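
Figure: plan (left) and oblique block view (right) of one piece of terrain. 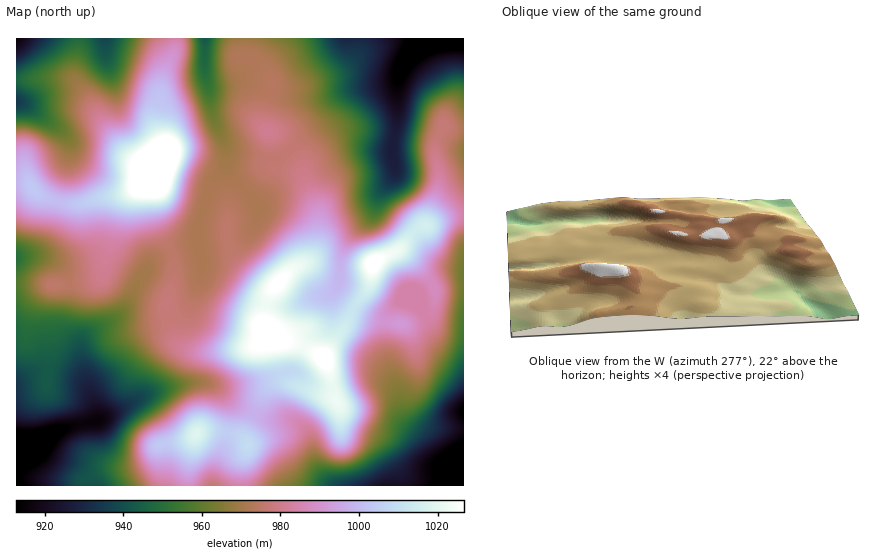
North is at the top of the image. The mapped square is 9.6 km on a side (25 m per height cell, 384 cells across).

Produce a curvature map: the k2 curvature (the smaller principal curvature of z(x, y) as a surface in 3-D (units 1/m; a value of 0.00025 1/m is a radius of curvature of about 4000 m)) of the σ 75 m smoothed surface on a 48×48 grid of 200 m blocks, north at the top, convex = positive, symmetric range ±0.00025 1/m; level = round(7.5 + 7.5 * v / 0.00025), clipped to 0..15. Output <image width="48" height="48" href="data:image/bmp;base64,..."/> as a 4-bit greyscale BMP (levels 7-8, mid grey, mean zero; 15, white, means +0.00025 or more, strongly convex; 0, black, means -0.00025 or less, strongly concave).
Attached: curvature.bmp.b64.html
<image width="48" height="48" href="data:image/bmp;base64,Qk32BAAAAAAAAHYAAAAoAAAAMAAAADAAAAABAAQAAAAAAIAEAAATCwAAEwsAABAAAAAAAAAAAAAAABEREQAiIiIAMzMzAERERABVVVUAZmZmAHd3dwCIiIgAmZmZAKqqqgC7u7sAzMzMAN3d3QDu7u4A////AHd3eZhld3d3Z3Y0VUVVeHdTEjVmeIdniXd3eIdmd2d3Z3Y0eIdlZ3YyI0VVVndmiXdmZmd2ZUd3V3dTeal1Z3QTZlVURVVVVjRWeJh1Q1m4V4hjWJqGZ3MVqnVnZmVURAADaJl0NHzYVpp0R5qGeHIXu3Roh3d3ZlMQAkZTNXq4VquFV4l3d2IXmGNYh3eIdplzAAASNFeGV6uWV4ZWZjEmh3Q1ZmVnd5iIdURCEBNWaKqWVVRVUxJXmqZEVnUzRIiJmHZVUgAkaIh1NFZ2Q0Z4m6ZDV4hkMoiZmHVGh0ERI0VDNXh2RneIiIQ0V4iGZXiIh2VWiHUyEAESNWd3eHZmZkI1ZniGZGZ4dmVWd3ZmUyESMzNWZlNFZjJWZniHc3ZndmVWZ3ZniHZVVVQyIiR4diNmZoiHc4dnd1Rnd3d4iHdmeamHVEarhCRmV4h3c4h3d1R5h3eIh3ZmeamIhlWJYzRWZnd3g4h3d1V4h3eIh2ZmeIiIiGVWVVRVZnd4g3d3dlVXd3iHd2VVZmeHiHdlaIVFeId4c3ZmVVVEVniHd2ZVZ5qod3l1aIZFioZ4cnZlVndkNGeId3ZVaIh2VVdlV2UzV1V3YnZndoiIZFeIh2ZVV4ZUMiRVV2ZBJWZ4cneJhniZhVaIh2ZVRoh3dkRVRWeEBXZ5gmeahniJhlV3iHZlRHiZmGVVREZ2ETR5cniZdmeIh1VneHZmU0eZh2dlIkeGMzRWU2ZmVnd3d2Vnd3ZnZDR4iImWEWy2RlVEVERFVmd3d3Zmd3d3dTNGeJmXEFy2aYZURERFVmZnd2ZmZ3d3dlM1Z3d4QBeFenRmMlVVZmZmZmZVVnd4d2Q0ZmZ4cQBEZ1WYQYh2Z3ZmVWZlRFZ4h3ZEVmZnhiADVmjKUpmHd3dmZmZVQ0Z4iHdlVmZ3d2IBaZvJVImHeIh2d2VVUiVniHd2ZneId2QAWaqHVpmHZ3d2Z3Z4cxNnd3d2ZneIdlQQJnZVZ5mGZWd2VoirlAJnd3d3Zmd3d2UgAjNWd5l1VFZlRpq7hQFXd2d3d3Znd4dSEBJXd4h1RFVDVnmYdgBGd3iHd4d3eJhkICRnh4d1RVVGiHiImDA1Z3iHd4h3eIhjEDZ3d5mFVURYmHeKulIkZ3dmZniIdmVTEFmHZruFVEVXh2aKunQzVmZ3dneIdlVTEGqGZrpjM0ZWdkVXh2UiVniZh3d3d3iEAFl3eXUQJHdmZDVVVWURV4iIiId3iJmFEEiImjEDZ3d2UldlRoUCeIiIiIh3iJh2IDiZmBFHiIiHQWdlZ4QDiId3d3dmeIdmIDiqmCNWd3eHMmd3d3MEd3d2ZmZURVVmMUaZiHdmd2d2ImiJhmIEZ3d3iIiHVVVmMlVXiZh3iYdkFHiIdlEFd3eIh4mYd3dmMmZVeHh3ipdiJXd3ZUAGh3d4h3eId3d2MVh2Zmd3iHZSNWd3d2AHiHd4h3d3ZmeHUSeIh1Znd3dSRneIiZAHmYiIiId2VniIdBJoiGZmZ3hjRniIirAHmYiIiJh2VoiIh0ESNQ=="/>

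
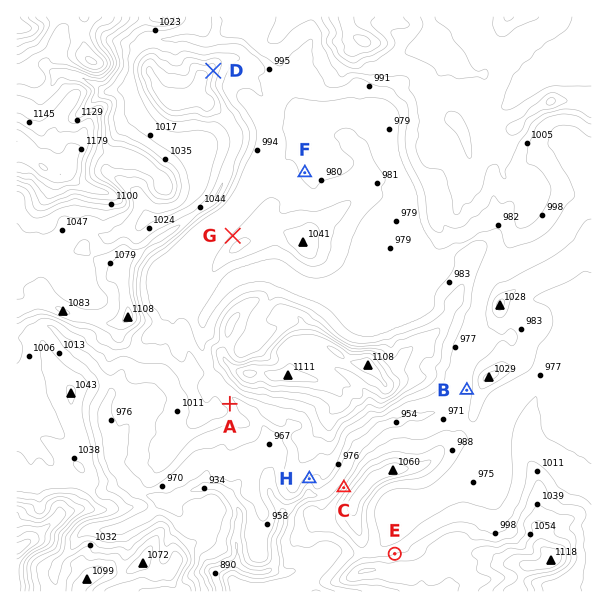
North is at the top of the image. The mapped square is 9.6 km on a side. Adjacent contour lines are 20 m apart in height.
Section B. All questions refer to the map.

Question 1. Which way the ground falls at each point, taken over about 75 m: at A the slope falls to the NE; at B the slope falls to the W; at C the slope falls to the NW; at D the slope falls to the E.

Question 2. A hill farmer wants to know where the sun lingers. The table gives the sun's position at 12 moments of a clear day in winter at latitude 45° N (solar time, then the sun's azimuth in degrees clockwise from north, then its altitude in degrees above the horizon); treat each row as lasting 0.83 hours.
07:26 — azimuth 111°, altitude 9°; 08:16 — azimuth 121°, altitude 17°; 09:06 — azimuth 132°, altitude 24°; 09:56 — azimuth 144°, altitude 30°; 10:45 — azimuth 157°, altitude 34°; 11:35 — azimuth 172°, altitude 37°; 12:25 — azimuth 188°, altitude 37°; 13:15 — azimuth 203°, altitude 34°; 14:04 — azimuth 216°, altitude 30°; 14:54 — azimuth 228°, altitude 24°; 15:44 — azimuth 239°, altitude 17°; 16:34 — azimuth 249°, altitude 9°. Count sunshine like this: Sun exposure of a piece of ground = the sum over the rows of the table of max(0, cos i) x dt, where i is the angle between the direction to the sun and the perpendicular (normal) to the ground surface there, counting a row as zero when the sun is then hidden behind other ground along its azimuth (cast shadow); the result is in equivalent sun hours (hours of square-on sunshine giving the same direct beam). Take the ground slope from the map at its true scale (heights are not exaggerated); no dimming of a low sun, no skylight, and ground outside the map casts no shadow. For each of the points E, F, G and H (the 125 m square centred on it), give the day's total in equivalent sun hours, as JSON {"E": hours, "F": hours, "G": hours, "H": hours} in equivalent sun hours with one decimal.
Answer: {"E": 3.3, "F": 4.2, "G": 3.4, "H": 5.1}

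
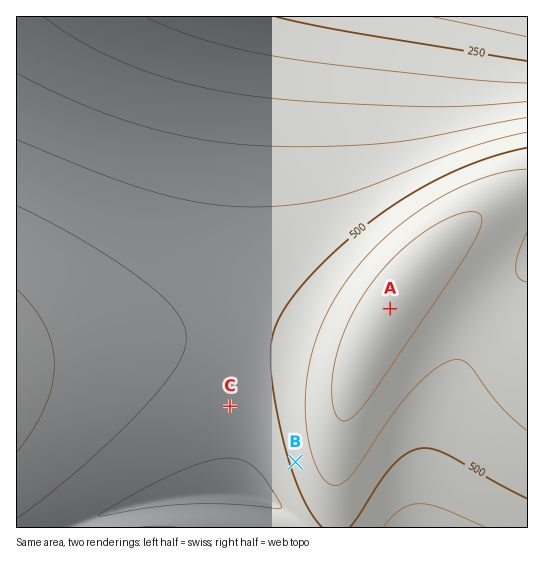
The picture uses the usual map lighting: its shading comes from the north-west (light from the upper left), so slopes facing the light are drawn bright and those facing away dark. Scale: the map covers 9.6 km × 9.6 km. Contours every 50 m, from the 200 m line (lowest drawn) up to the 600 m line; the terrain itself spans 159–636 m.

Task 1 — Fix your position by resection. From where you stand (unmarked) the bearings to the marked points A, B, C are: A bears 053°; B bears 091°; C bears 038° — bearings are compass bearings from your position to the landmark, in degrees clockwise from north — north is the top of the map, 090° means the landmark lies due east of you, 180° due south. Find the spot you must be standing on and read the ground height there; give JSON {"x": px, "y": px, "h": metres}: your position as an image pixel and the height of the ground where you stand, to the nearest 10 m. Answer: {"x": 188, "y": 460, "h": 460}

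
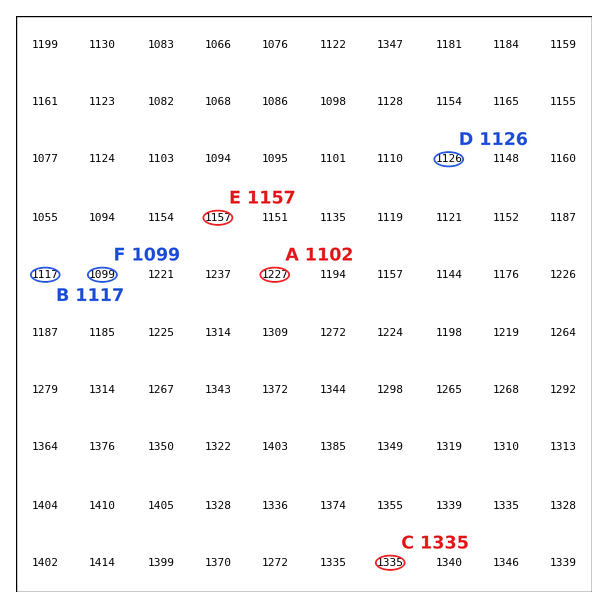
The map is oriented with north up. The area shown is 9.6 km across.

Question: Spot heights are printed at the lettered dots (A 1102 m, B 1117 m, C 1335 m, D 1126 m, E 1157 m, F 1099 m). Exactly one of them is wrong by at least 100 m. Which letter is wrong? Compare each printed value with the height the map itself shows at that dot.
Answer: A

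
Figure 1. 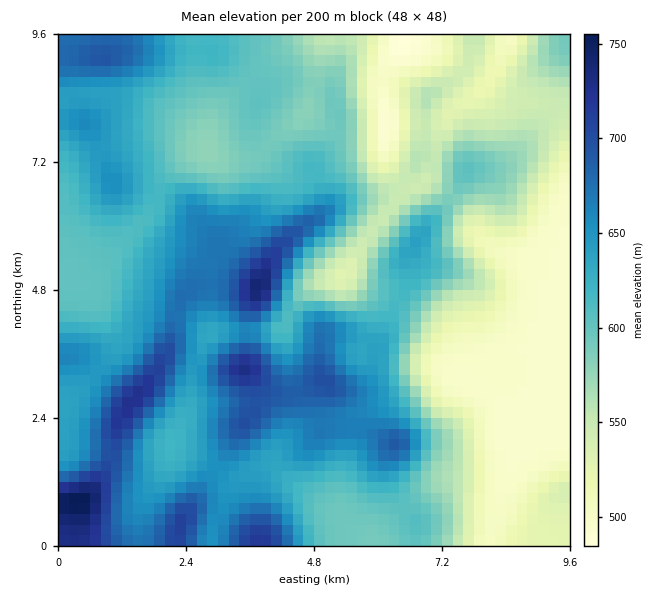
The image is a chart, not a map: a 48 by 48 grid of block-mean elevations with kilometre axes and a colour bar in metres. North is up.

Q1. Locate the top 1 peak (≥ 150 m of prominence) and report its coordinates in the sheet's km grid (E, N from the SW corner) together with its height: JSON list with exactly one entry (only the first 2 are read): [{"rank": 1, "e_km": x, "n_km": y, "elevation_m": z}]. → [{"rank": 1, "e_km": 0.41, "n_km": 0.84, "elevation_m": 759}]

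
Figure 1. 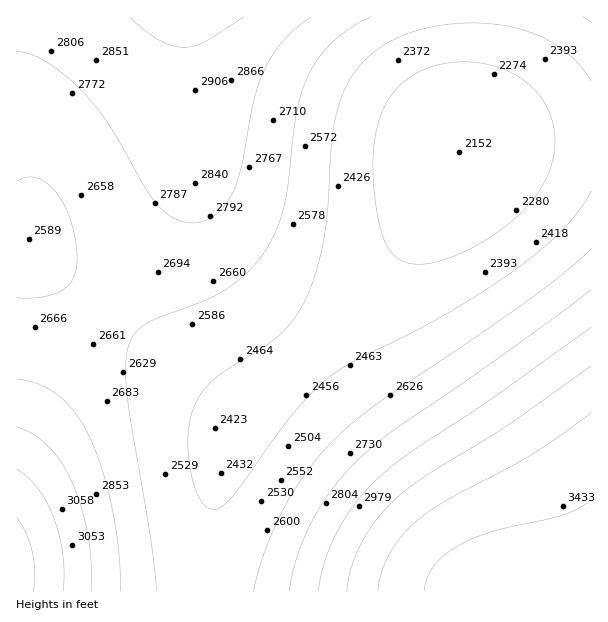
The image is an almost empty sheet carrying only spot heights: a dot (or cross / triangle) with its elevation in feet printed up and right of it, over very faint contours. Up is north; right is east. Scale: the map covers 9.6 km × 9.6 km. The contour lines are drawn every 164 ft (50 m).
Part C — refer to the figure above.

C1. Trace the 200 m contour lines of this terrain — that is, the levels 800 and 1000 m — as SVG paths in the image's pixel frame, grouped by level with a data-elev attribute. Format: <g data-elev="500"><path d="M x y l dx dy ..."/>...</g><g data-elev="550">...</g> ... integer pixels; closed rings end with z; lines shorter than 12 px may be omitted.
<g data-elev="800"><path d="M157 591l-7-54-23-141-1-31 3-22 7-11 12-9 56-22 24-13 18-14 15-17 13-23 9-25 5-24 8-71 5-19 7-18 10-18 14-17 18-14 21-11"/><path d="M591 249l-22 20-30 23-57 41-104 70-25 20-20 18-27 32-23 37-18 41-11 40"/><path d="M17 181l9-4 10 1 11 5 9 9 9 14 6 16 5 18 1 18-1 11-3 9-4 6-6 6-9 4-12 3-25 1"/></g><g data-elev="1000"><path d="M33 591l2-19-3-20-6-19-9-16"/><path d="M591 413l-57 40-87 47-30 21-15 15-13 18-8 19-3 18"/></g>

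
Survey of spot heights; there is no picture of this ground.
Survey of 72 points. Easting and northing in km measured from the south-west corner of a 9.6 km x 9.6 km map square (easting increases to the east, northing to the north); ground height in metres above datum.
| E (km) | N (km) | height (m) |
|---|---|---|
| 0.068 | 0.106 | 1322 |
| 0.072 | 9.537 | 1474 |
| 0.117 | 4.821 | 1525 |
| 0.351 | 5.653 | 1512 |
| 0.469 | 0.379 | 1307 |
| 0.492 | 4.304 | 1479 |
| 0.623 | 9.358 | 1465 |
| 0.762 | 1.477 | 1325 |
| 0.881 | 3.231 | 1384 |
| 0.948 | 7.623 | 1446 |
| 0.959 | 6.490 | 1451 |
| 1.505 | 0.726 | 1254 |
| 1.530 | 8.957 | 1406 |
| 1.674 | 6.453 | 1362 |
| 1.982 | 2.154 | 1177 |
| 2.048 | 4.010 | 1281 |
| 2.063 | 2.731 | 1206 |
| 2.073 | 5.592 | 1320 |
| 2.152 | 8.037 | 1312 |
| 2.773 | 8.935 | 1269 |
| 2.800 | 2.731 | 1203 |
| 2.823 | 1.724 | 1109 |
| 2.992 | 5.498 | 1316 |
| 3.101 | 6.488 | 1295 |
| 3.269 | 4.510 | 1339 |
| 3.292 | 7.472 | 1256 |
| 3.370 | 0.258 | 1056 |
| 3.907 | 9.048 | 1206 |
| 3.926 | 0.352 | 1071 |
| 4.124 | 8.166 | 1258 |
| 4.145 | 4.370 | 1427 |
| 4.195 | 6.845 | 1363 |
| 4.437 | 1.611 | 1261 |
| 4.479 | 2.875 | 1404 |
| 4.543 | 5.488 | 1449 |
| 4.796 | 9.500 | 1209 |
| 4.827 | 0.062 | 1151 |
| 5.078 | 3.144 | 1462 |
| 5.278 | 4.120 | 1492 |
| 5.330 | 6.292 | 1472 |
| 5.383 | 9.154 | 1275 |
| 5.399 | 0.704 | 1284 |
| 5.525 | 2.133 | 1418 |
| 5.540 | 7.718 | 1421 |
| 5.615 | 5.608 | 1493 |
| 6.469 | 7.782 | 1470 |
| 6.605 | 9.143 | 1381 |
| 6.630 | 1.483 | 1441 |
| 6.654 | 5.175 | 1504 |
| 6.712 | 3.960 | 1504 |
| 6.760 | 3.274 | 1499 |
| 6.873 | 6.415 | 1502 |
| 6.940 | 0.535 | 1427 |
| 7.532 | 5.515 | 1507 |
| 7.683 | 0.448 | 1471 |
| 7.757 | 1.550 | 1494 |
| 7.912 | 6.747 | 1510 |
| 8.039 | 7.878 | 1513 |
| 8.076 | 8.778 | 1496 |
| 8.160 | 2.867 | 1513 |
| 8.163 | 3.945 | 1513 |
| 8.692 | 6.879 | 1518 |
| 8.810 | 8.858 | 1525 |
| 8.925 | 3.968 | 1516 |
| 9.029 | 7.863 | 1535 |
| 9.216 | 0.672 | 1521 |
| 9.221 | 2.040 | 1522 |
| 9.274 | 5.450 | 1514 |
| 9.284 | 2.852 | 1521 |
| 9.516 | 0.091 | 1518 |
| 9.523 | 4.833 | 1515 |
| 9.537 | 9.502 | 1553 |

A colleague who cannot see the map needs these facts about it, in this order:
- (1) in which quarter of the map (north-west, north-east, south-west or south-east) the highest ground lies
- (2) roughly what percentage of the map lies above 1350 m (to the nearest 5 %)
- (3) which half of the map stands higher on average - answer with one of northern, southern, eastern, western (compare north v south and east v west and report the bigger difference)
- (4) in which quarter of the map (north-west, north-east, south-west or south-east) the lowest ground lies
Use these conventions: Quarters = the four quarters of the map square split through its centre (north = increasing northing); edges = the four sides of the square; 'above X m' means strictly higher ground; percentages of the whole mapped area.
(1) The highest point lies in the north-east quarter of the map.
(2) Roughly 65 % of the ground is higher than 1350 m.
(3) On average the eastern half of the map is the higher ground.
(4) Look to the south-west quarter for the lowest ground.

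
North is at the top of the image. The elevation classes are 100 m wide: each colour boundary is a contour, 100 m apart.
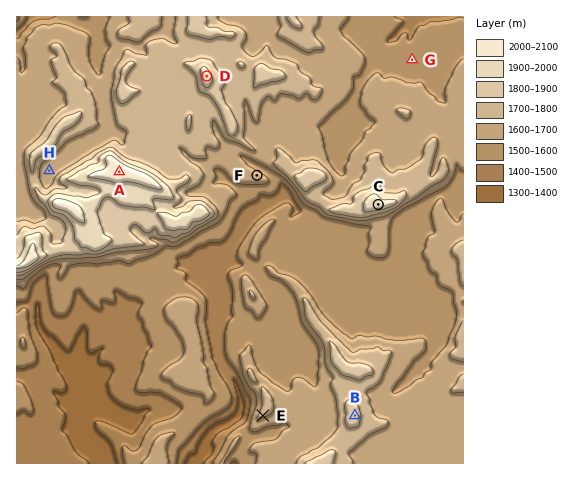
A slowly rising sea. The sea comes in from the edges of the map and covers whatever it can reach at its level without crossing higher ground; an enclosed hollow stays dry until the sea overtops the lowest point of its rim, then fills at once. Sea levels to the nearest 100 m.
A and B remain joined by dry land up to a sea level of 1600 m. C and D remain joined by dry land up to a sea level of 1700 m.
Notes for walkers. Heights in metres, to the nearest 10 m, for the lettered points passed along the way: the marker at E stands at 1710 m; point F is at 1630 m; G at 1560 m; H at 1650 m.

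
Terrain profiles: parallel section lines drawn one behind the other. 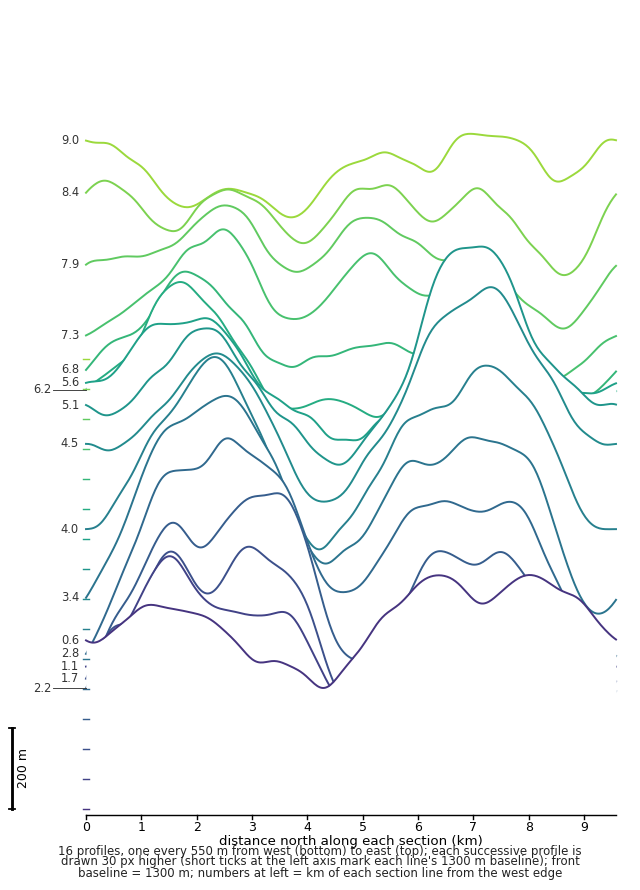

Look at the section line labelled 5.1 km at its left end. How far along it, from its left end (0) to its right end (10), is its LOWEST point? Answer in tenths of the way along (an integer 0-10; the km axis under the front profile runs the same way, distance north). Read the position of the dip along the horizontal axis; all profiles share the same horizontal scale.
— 5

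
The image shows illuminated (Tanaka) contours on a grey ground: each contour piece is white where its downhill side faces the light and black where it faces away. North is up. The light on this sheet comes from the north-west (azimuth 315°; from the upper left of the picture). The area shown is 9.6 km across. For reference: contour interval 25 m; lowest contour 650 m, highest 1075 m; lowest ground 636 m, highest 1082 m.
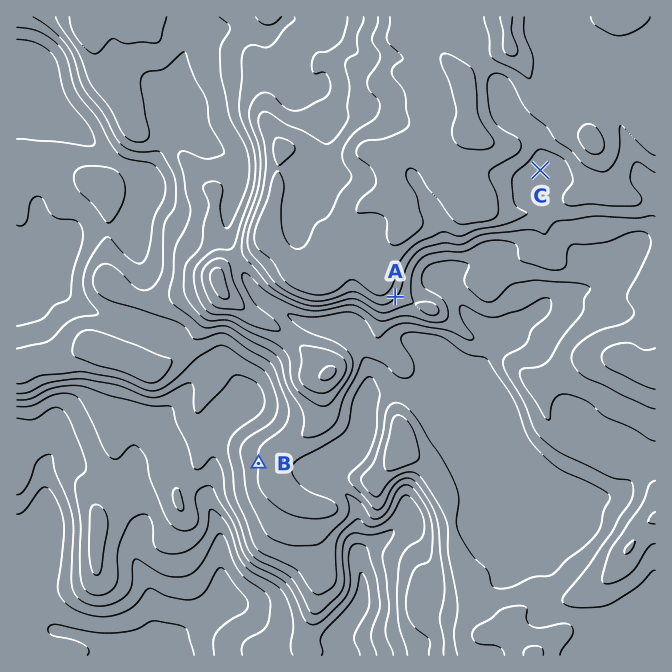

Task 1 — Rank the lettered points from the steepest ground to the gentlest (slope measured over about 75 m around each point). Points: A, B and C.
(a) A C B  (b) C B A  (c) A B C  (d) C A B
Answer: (c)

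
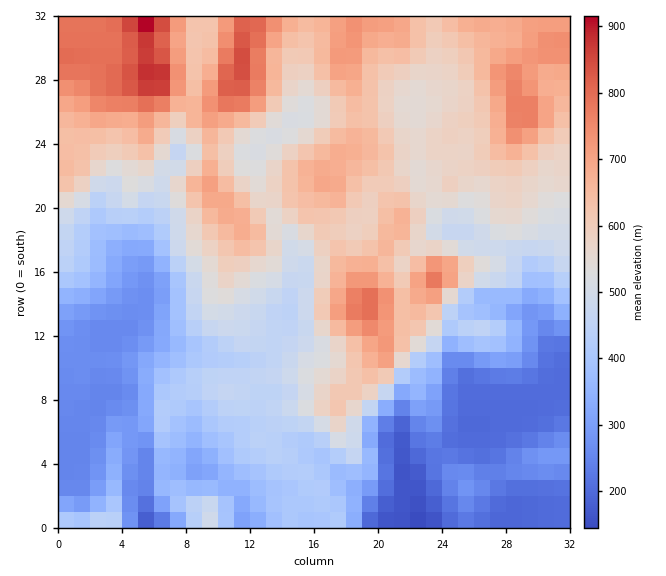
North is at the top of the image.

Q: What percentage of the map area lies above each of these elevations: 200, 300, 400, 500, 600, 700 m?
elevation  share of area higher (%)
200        97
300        80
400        69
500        52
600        32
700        12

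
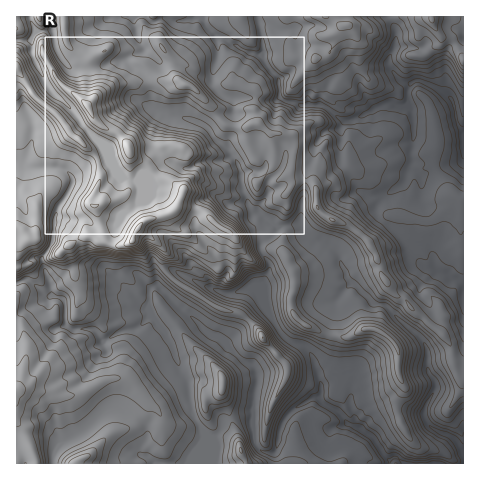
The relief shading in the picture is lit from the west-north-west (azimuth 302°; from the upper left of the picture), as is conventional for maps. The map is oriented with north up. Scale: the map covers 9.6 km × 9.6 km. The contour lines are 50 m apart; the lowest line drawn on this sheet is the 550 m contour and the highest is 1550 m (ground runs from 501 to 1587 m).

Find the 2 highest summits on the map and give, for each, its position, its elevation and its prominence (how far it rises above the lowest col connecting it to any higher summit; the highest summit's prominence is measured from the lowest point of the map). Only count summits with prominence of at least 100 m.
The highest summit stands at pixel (88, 106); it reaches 1572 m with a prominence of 194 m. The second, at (132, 241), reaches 1565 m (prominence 155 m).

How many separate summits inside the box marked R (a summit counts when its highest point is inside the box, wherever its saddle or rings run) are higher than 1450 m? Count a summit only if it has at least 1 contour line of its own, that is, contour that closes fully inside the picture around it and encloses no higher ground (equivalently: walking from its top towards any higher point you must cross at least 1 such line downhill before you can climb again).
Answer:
3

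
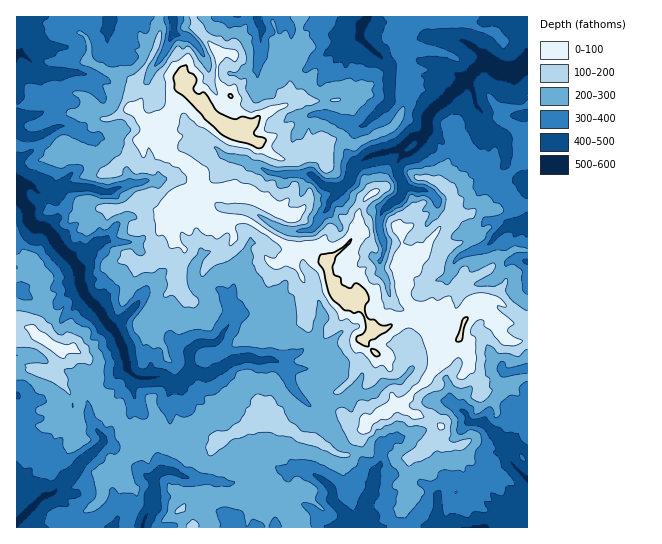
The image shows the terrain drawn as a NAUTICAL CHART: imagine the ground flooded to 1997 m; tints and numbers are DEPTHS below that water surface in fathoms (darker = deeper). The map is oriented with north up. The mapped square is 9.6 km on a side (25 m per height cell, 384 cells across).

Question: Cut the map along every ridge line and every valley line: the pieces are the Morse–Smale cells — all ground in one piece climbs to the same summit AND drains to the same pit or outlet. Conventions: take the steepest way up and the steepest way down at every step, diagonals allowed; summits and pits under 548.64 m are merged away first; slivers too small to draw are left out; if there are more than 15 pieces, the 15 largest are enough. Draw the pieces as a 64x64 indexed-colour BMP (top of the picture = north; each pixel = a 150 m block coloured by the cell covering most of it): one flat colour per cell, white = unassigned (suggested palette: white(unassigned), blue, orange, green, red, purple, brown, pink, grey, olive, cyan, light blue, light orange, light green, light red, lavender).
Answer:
<image width="64" height="64" href="data:image/bmp;base64,Qk12CAAAAAAAAHYAAAAoAAAAQAAAAEAAAAABAAQAAAAAAAAIAAATCwAAEwsAABAAAAAAAAAA////ALR3HwAOf/8ALKAsACgn1gC9Z5QAS1aMAMJ34wB/f38AIr28AM++FwDox64AeLv/AIrfmACWmP8A1bDFABERERERERERERERERERERERERERERERERERERERERERERERERERERERERERERERERERERERERERERERERERERERERERERERERERERERERERERERERERERERERERERERERERERERERERERERERERERERERERERERERERERERERERERERERERERERERERERERERERERERERERERERERERERERERERERERERERERERERERERERERERERERERERERERERERERERERERERERERERERERERERERERERERERERERERERERERERERERERERERERERERERERERERERERERERERERERERERERERERERERERERERERERERERERERERERERERERERERERERERERERERERERERERERERERERERERERERERERERERERERERERERERERERERERERERERERERERERERERERERERERERERERERERERERERERERERERERERERERERERERERERERERERERERERERERERERERERERERERERERERERERERERERERERERERERERERERERERERERERERERERERERERERERERERERERERERERERERERERERERERERERERERERERERERERERERERERERERERERERERERERERERERERERERERERERERERERERERERERERERERERERERERERERERERERERERERERERERERERERERERERERERERERERERERERERERERERERERERERERERERERERERERERERERERERERERERERERERERERERERERERERERERERERERERERERERERERERERERERERERERERERERERERERERERERERERERERERERERERERERERERERERERERERIhEREREREREREREREREREREREREREREREREREREREREiIRERERERERERERERERERERERERERERERERERERERESIhERESIjMRERERERERERERERERERERERERERERERESIiIRESIiMRERERERERERERERERERERERERERESIhESIiIhERIiIRERERERERERERERERERERERERERERIiIiIiIiIREiIhERERERERERERERERERERERERERERIiIiIiIiIiIiIiERERERERERERERERERERERERERERIiIiIiIiIiIiIiIRERERERERERERERERERERERERESIiIiIiIiIiIiIiIhERERERERERERERERERERERERERIiIiIiIiIiIiIiIiERERERERERERERERERERERERERIiIiIiIiIiIiIiIiIREREREREREREREREREREREREREiIiIiIiIiIiIiIiIhERERERERERERERERERERERERESIiIiIiIiIiIiIiIiERERERERERERERERERERERERESIiIiIiIiIiIiIiIiIRERERERERERERERERERERESIiIiIiIiIiIiIiIiIiIhEREREREREREREREREREREiIiIiIiIiIiIiIiIiIiIiEREREREREREREREREREREiIiIiIiIiIiIiIiIiIiIiIREREREREREREREhIiIRIiIiIiIiIiIiIiIiIiIiIiIhERERERERERERIiIiIiIiIiIiIiIiIiIiIiIiIiIiIiERERERERERERESIiIiIiIiIiIiIiIiIiIiIiIiIiIiIREREREREREREREiIiIiIiIiIiIiIiIiIiIiIiIiIiIhERERERERERERERIiIiIiIiIiIiIiIiIiIiIiIiIiIiERERERERERERERESIiIiIiIiIiIiIiIiIiIiIiIiIiIRERERERERERERERIiIiIiIiIiIiIiIiIiIiIiIiIiIhERERERERERERESIiIiIiIiIiIiIiIiIiIiIiIiIiIiERERERERERERESIiIiIiIiIiIiIiIiIiIiIiIiIiIiIRERERERERERESIiIiIiIiIiIiIiIiIiIiIiIiIiIiIhERERERERERERIiIiIiIiIiIiIiIiIiIiIiIiIiIiIiERERERERERERIiIiIiESIiIiIiIiIiIiIiIiIiIiIiIREREREREREREiIiIhESIiIiIiIiIiIiIiIiIiIiIiIhERERERERERERIiIhERIiIiIiIiIiIiIiIiIiIiIiIiEREREREREREREiIiERIiIiIiIiIiIiIiIiIiIiIiIiIRERERERERERERIhEREiIiIiIiIiIiIiIiIiIiIiIiIhEREREREREREREiEREiIiIiIiIiIiIiIiIiIiIiIiIiEREREREREREREREREiIiIiIiIiIiIiIiIiIiIiIiIiIRERERERERERERERESIiIiIiIiIiIiIiIiIiIiIiIiIhERERERERERERERERIiIiIiIiIiIiIiIiIiIiIiIiIiEREREREREREREREREiIiIiIiIiIiIiIiIiIiIiIiIiIRERERERERERERERESIiIiIiIiIiIiIiIiIiIiIiIiIhERERERERERERERESIiIiIiIiIiIiIiIiIiIiIiIiIiERERERERERERERESIiIiIiIiIiIiIiIiIiIiIiIiIiIRERERERERERERERIiIiIiIiIiIiIiIiIiIiIiIiIiIhERERERERERERERIiIiIiIiIiIiIiIiIiIiIiIiIiIi"/>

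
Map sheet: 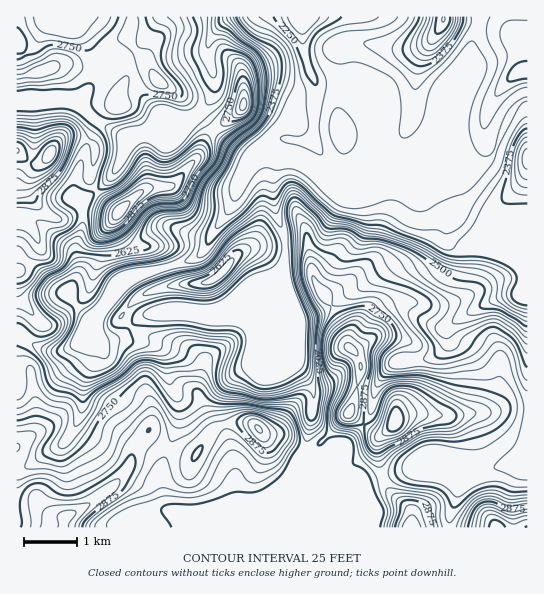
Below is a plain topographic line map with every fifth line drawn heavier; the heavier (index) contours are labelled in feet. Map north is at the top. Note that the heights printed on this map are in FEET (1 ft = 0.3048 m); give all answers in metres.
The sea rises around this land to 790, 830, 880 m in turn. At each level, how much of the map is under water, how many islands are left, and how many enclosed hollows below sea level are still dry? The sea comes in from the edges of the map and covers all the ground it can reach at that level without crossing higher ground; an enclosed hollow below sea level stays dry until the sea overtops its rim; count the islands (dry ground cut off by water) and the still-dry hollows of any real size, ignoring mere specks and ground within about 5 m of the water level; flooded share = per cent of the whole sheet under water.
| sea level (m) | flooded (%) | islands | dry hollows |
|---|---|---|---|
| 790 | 42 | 1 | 0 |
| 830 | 62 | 1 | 0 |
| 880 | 94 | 4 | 0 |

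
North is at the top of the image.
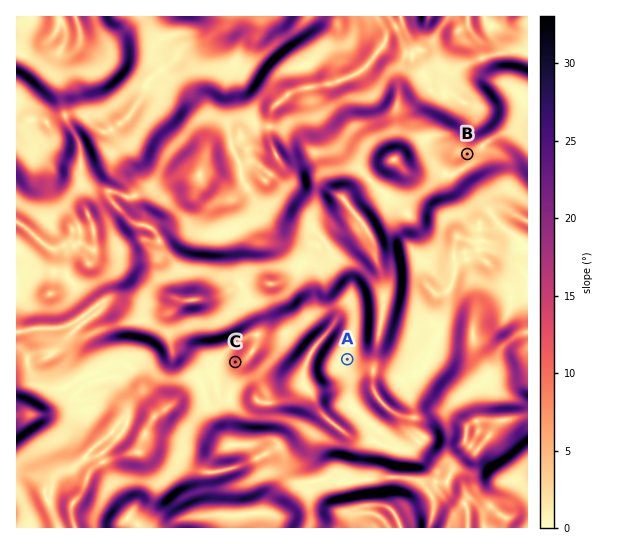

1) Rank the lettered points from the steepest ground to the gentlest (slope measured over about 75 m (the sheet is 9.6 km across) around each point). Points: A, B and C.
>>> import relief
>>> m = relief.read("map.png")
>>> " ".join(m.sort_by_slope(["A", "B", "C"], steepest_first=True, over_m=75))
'C B A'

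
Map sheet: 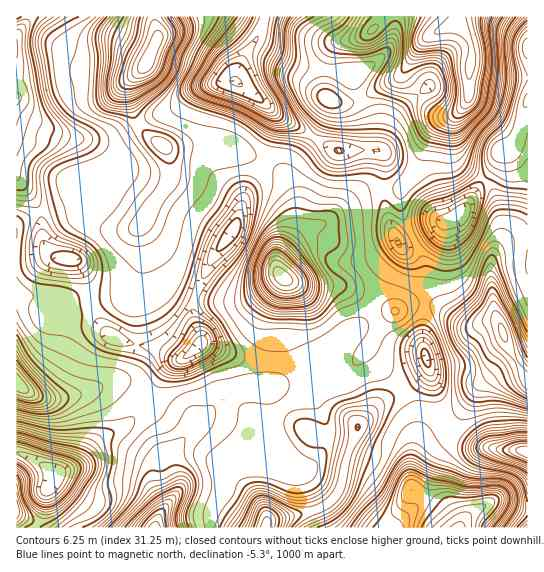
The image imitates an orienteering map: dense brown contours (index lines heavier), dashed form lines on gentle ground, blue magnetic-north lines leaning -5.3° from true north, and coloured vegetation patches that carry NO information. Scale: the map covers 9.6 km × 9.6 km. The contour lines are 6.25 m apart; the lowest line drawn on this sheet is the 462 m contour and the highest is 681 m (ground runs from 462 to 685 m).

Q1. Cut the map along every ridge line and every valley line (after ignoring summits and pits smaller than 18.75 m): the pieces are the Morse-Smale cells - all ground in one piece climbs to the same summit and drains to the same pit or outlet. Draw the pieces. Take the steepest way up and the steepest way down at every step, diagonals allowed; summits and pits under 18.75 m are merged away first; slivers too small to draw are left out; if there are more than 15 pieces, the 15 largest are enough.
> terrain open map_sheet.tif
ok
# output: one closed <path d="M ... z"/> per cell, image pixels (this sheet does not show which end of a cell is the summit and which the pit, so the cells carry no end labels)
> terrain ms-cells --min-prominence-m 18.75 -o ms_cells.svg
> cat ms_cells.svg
<path d="M457 16l-192 0-8 22-12 16-8 16-1 12 30 22 12 12 56 33 45 2 5 4 0 20-3 12 20 1 12-14 20-45 8-8 14-6 9-9 5-11 0-26 3-20-7-16-8-10z"/><path d="M154 16l-138 1 1 207 17-11 32-9 5-5 5-14 5-5 13-5 48-34 11-2-13-12-5-9-6-17-1-15 4-8 15-15 9-20 1-12z"/><path d="M263 16l-108 0 0 7 2 8-1 12-9 20-15 15-4 8 3 20 9 21 10 10 17 11 38-3 18 6 19 1 23 9 10-30 0-16-9-11-30-22 1-12 23-37 4-12z"/><path d="M319 360l-12 7-21-2-6 14-9 8-32 0-22 11-6 12-18 16-24 31 8 21 2 11-19 25-5 14 110 0 2-11-3-7-8-12-21-21-2-11 7-13 29-28 24-1 25 12 32 7 3-2 4-15-7-7-25-11-8-9-4-22z"/><path d="M149 395l-16 23-8 9-23 10-25 28-22 9-3 9-7 10-2 20-8 15 119 0 2-2 4-12 19-25-2-11-8-21 23-28 0-6-10-8-15-6z"/><path d="M90 179l-7 0-7 6-5 14-5 5-32 9-18 12 0 38 14 0 20-7 8 1-9 6-4 8-4 26 14 2 16 9 55-12 10-9 5-13 0-28-2-17 8-12 0-4z"/><path d="M381 188l-8 0-12 5-34 28-22 8-24 26-4 10 3 10 6 5 17 5 40 2 50 24 5 0 17-8 10 0 4-36 14-26 1-15 3-4-5 1-24 16-19 5-10-21z"/><path d="M289 280l-4 1-1 22 0 40 3 14-2 8 22 2 12-7-6 17 4 22 8 9 25 11 8 8 24-26 22-11-36-37 0-4 12-20 15-18-52-24-29 0-21-4z"/><path d="M205 145l-40 2 6 16 0 15-30 47 2 9 18 41 16 13 18 8 16-35 21-28 7-15 6-25 19-30-22-11-19-1z"/><path d="M527 16l-70 1 0 6 14 20 1 16-3 10 0 26-16 26 2 32 2 8 6 6 20 13 12-13 5-14 10-4 7-8 6-28 5-11z"/><path d="M403 391l-21 10-25 26-10 30-7 32-14 16-16 7-40 8-3 2-2 5 120 1 15-18 12-21-1-28 5-24 0-22z"/><path d="M293 424l-20 0-7 3-26 26-7 13 2 11 21 21 9 15 2 8 43-9 16-7 11-11 6-13 1-14 8-25-34-6z"/><path d="M445 424l-12 5-12 12-6 12-4 16 1 21 25 14 20 24 3-1 5-9 9-7 19-10 8 0 26 8 1-56-3-2-30-2-21-4-21-12z"/><path d="M266 163l-3 2-16 25-10 32-5 11-21 28-15 32 1 3 14 4 27 1 20-8 23-16-4-7 0-11 18-30 1-27-3-9-10-19z"/><path d="M122 381l-11 0-28 12-25 6-19-2-9-4-13-10-1 68 17 8 21 14 23-8 25-28 23-10 8-9 15-21-1-4-8-5z"/>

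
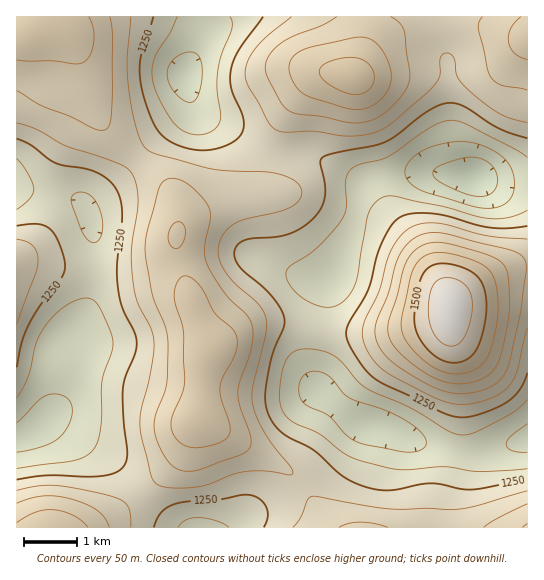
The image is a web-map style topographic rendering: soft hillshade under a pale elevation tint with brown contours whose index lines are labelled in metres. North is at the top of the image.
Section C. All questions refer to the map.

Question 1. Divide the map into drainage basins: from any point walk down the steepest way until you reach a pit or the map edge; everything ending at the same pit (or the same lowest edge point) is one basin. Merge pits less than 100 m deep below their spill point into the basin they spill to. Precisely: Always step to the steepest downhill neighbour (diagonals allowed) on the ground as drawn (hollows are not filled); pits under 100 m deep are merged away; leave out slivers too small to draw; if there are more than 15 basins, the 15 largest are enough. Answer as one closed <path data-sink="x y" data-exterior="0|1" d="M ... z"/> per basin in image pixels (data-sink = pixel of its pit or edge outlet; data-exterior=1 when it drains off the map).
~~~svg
<path data-sink="474 178" data-exterior="0" d="M527 16l-163 1-1 29-10 29-28-2-7 3-14 13-21 29-12 25-6 19 0 32-2 2-42 8-19 7-15 8-10 12-1 18 5 22 15 46 14 32 20-14 16-8 16-4 24 0 37 8 32 2 34-1 41-8 15-5 4-6 2-11 15-11 36-19 26-6z"/><path data-sink="45 422" data-exterior="0" d="M57 27l-10 0-18 8-13 2 1 491 74 0 32-20 43-36 14-17 12-26 8-11 3-44 6-23-1-8-12-26-19-62-1-18 3-19-4-19-7-12-41-36-23-25-12-25-16-54-7-12-6-6z"/><path data-sink="370 425" data-exterior="0" d="M527 267l-13 1-27 11-32 18-4 5-2 11-4 6-32 9-24 4-34 1-32-2-37-8-24 0-16 4-16 8-21 15-6 24-3 44 89 53 11 11 31 46 196 0z"/><path data-sink="185 75" data-exterior="0" d="M363 16l-312 0 0 10 12 3 9 10 8 19 12 43 12 25 67 65 5 12 3 25 8-9 22-11 56-14 0-32 6-19 12-25 21-29 14-13 7-3 28 2 10-29z"/><path data-sink="201 527" data-exterior="1" d="M201 419l-9 10-12 26-12 15-39 34-36 24 238-1-31-45-11-11z"/>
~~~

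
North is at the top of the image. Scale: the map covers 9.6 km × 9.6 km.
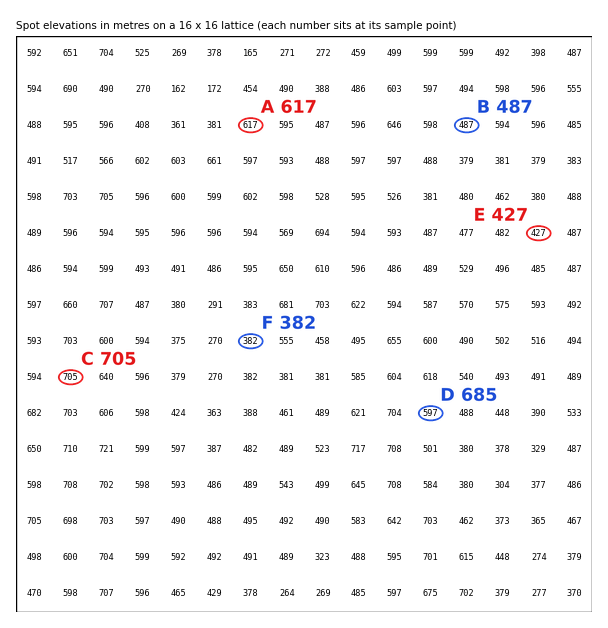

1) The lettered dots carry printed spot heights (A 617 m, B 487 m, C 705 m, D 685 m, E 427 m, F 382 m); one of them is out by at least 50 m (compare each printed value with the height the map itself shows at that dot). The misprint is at D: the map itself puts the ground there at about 597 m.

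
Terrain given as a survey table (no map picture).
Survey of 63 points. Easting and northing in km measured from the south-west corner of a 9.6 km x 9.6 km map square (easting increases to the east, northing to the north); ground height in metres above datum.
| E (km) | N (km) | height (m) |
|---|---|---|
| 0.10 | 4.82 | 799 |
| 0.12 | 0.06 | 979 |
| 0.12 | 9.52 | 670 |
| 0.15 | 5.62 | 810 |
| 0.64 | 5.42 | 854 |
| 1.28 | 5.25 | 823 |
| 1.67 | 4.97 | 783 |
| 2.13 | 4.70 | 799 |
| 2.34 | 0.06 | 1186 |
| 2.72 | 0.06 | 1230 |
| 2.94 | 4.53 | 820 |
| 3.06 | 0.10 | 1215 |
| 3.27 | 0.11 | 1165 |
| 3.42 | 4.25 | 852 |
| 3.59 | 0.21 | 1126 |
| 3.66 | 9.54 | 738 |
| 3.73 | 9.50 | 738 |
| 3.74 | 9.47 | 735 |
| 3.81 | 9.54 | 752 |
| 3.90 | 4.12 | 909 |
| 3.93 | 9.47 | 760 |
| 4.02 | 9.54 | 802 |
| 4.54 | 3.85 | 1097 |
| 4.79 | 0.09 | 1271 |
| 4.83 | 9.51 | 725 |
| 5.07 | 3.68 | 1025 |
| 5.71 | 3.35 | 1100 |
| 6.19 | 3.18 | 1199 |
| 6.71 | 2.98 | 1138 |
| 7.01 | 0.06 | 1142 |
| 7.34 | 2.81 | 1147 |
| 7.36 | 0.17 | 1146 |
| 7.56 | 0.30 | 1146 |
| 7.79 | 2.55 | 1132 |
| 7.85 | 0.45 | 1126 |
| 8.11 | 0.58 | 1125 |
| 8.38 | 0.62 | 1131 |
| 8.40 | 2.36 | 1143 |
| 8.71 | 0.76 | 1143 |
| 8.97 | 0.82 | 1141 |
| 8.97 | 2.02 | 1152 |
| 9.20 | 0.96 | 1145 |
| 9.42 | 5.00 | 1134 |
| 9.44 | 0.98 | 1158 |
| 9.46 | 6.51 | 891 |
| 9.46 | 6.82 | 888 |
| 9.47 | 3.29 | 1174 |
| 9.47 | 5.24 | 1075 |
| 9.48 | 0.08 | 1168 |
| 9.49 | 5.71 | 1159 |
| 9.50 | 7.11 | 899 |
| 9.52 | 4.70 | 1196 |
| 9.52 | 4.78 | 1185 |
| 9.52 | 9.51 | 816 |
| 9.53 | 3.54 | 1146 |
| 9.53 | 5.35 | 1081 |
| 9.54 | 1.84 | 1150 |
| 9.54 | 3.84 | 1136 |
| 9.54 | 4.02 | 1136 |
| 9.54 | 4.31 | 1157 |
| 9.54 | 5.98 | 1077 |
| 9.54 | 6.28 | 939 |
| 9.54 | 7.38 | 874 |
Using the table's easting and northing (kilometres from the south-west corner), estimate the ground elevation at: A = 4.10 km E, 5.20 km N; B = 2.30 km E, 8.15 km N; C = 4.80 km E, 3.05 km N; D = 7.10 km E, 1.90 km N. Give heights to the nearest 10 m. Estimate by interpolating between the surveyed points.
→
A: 960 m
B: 760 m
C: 1020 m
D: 1130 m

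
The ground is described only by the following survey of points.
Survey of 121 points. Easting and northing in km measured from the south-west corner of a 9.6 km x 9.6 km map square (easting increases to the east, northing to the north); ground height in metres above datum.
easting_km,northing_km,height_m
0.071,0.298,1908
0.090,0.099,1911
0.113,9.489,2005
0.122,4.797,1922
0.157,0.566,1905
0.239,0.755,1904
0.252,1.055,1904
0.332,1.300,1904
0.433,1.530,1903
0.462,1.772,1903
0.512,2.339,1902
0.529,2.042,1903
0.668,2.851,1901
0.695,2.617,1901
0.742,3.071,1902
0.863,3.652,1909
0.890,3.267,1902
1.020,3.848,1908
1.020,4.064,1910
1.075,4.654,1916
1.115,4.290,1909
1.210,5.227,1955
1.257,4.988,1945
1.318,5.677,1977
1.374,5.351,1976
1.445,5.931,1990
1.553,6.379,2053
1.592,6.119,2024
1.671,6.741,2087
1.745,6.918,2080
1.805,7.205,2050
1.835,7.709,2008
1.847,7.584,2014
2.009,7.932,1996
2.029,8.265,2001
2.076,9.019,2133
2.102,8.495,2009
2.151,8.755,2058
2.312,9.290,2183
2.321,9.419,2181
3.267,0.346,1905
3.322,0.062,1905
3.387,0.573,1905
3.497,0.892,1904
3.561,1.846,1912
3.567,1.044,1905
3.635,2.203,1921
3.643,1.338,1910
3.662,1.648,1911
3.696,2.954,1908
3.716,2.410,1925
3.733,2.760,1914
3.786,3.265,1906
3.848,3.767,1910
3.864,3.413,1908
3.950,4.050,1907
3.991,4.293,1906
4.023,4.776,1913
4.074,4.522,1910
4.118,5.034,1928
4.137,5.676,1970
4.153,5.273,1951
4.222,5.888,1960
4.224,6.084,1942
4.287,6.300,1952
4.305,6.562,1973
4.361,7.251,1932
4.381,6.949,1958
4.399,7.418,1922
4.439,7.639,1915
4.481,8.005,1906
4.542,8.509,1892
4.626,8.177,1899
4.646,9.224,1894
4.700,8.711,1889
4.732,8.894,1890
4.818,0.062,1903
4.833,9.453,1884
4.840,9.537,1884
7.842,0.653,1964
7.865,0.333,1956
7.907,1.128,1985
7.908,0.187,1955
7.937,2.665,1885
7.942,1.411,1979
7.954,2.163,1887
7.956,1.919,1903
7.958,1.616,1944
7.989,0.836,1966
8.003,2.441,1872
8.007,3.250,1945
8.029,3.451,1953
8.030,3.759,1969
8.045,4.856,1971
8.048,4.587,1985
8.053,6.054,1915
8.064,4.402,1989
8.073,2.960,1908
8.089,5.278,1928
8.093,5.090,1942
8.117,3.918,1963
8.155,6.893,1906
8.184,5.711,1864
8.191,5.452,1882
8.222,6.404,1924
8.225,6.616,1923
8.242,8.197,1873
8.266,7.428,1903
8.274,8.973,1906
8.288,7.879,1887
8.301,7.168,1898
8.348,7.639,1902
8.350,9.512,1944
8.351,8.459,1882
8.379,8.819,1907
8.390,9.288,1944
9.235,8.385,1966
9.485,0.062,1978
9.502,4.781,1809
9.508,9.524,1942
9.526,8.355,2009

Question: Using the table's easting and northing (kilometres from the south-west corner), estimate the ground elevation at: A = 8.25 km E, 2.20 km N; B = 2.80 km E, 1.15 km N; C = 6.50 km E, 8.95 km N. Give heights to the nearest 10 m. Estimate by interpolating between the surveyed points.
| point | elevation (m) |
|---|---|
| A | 1860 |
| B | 1910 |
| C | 1890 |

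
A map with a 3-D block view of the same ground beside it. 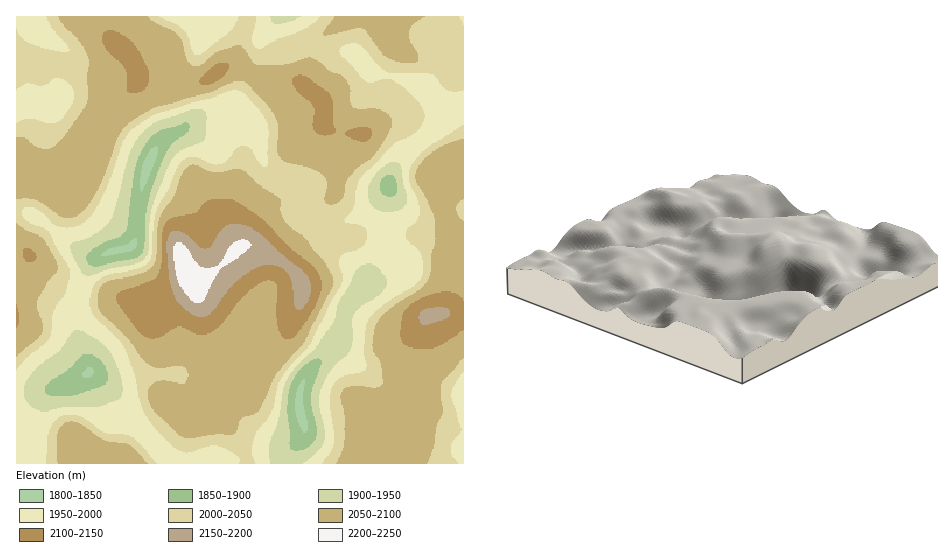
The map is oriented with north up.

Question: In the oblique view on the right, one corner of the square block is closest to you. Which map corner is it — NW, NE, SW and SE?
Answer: NW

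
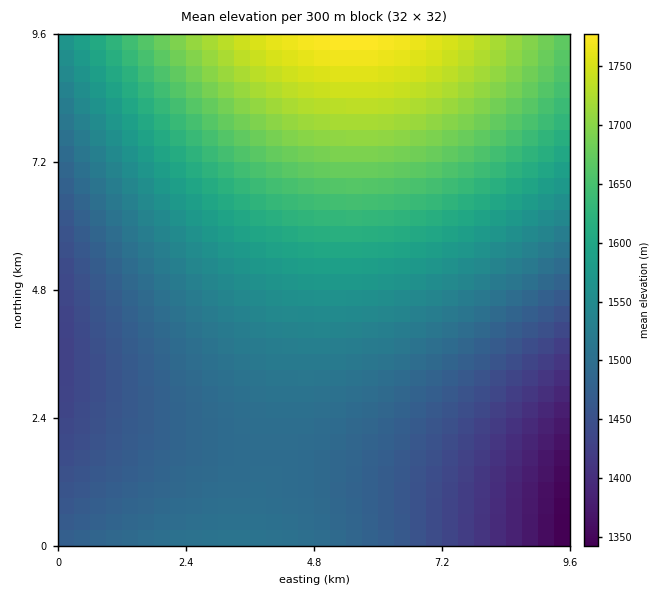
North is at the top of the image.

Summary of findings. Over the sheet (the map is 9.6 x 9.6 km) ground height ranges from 1340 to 1780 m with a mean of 1550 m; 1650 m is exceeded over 18.5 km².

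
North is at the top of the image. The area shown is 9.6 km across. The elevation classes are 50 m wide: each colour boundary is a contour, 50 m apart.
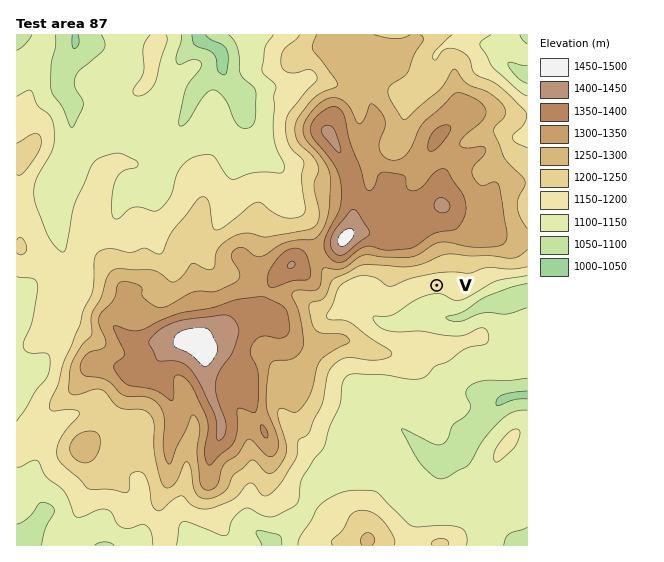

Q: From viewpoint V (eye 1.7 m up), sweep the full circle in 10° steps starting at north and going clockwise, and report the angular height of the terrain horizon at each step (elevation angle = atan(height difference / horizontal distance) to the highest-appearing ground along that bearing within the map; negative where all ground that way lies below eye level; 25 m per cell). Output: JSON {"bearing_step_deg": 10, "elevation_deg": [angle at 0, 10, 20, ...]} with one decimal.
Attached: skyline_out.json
{"bearing_step_deg": 10, "elevation_deg": [10.5, 10.0, 9.6, 9.3, 8.6, 7.2, 5.0, 3.2, 2.4, 1.8, 1.1, 0.2, -0.8, -0.6, -0.5, -0.3, -0.3, -0.1, 0.5, 0.5, 0.6, 1.1, 1.6, 2.5, 3.1, 3.5, 3.9, 3.9, 4.9, 7.9, 8.9, 10.2, 11.7, 12.4, 12.1, 11.2]}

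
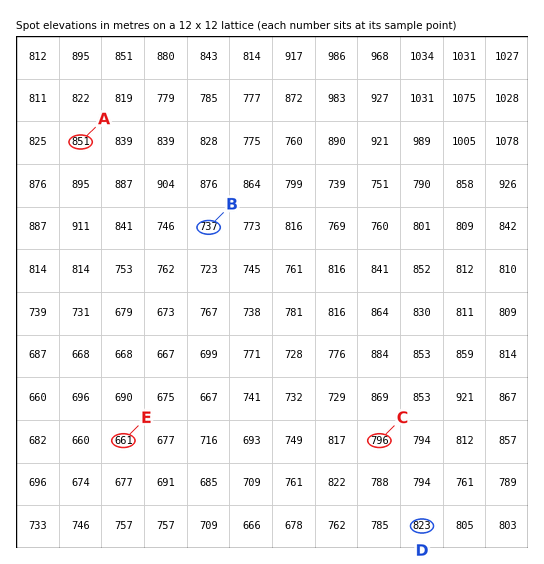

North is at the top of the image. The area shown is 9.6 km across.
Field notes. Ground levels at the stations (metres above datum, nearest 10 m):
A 850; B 740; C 800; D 820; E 660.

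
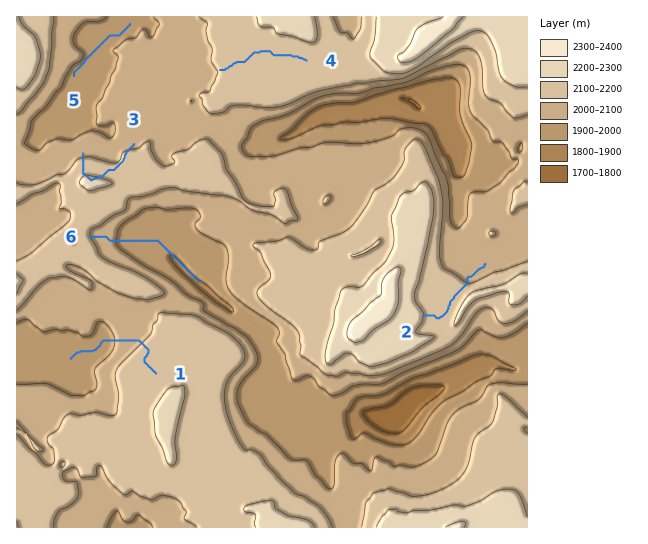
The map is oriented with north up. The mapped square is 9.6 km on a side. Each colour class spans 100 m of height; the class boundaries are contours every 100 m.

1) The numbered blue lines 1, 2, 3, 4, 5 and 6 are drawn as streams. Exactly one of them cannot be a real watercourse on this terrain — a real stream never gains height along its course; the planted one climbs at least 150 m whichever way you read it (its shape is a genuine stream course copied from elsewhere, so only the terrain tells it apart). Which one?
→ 3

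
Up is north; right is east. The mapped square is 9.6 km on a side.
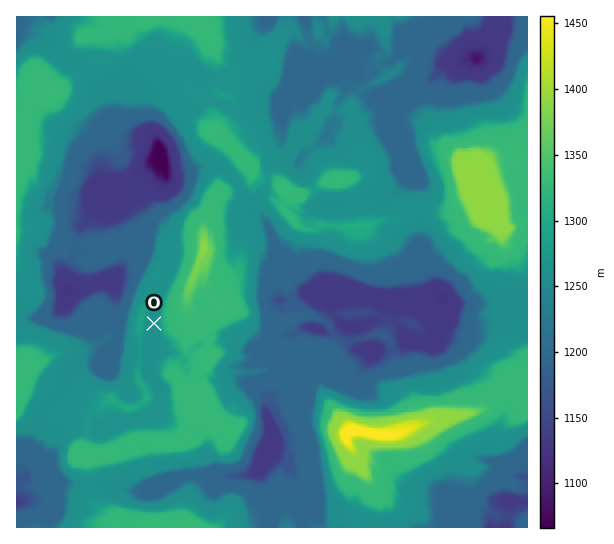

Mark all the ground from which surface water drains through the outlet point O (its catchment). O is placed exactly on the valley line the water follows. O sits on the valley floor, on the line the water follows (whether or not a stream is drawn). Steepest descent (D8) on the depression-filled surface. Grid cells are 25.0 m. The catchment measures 3.649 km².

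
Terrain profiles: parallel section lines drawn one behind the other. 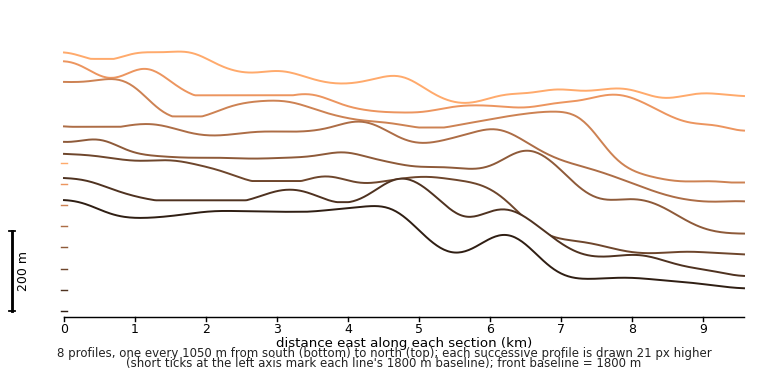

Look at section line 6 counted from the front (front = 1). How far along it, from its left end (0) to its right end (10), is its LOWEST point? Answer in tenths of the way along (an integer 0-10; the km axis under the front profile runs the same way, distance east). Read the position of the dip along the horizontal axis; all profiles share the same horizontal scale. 10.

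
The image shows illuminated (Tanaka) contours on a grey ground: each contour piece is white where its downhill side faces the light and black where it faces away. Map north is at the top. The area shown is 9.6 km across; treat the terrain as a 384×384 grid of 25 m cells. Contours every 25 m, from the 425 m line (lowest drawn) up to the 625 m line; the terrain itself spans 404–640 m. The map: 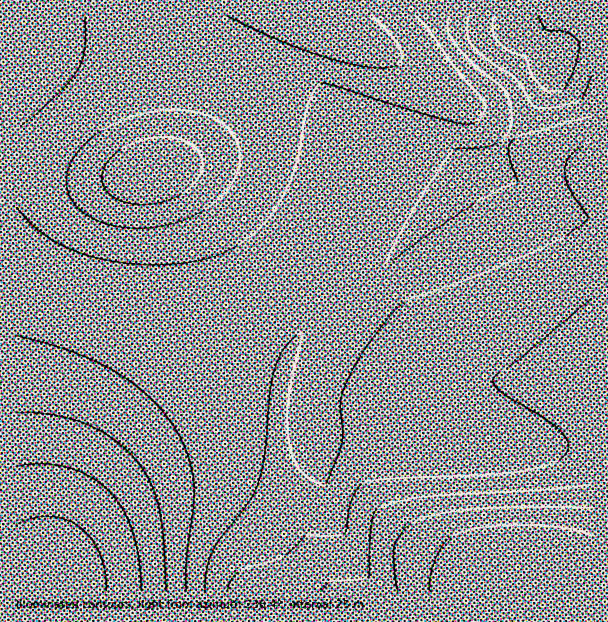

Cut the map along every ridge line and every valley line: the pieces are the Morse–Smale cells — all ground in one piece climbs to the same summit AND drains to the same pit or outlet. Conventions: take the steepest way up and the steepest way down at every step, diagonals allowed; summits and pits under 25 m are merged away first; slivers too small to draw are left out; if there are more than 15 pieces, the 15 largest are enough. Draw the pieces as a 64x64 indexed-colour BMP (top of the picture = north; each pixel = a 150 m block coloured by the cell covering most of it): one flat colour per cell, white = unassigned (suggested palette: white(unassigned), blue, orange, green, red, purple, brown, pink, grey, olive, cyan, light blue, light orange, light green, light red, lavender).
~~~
<image width="64" height="64" href="data:image/bmp;base64,Qk12CAAAAAAAAHYAAAAoAAAAQAAAAEAAAAABAAQAAAAAAAAIAAATCwAAEwsAABAAAAAAAAAA////ALR3HwAOf/8ALKAsACgn1gC9Z5QAS1aMAMJ34wB/f38AIr28AM++FwDox64AeLv/AIrfmACWmP8A1bDFACIjMzMzMzMzMzMzMzMzMzMzMRERERERERERERREREREIiIzMzMzMzMzMzMzMzMzMzMxERERERERERERFEREREQiIjMzMzMzMzMzMzMzMzMzMxERERERERERFERERERERCIiMzMzMzMzMzMzMzMzMzMzEREREREREUREREREREREIiIzMzMzMzMzMzMzMzMzMzERERERERFEREREREREREQiIiMzMzMzMzMzMzMzMzMzMRERERERFERERERERERERCIiIzMzMzMzMzMzMzMzMzMRERERERREREREREREREREIiIjMzMzMzMzMzMzMzMzMxERERERREREREREREREREQiIiIzMzMzMzMzMzMzMzMxERERERRERERERERERERERCIiIjMzMzMzMzMzMzMzMzERERERREREREREREREREREIiIiMzMzMzMzMzMzMzMzMRERERFEREREREREREREREQiIiIjMzMzMzMzMzMzMzMRERERFERERERERERERERERCIiIiMzMzMzMzMzMzMzMxEREREUREREREREREREREREIiIiIjMzMzMzMzMzMzMzEREREUREREREREREREREREQiIiIiMzMzMzMzMzMzMzERERERRERERERERERERERERCIiIiIjMzMzMzMzMzMzMRERERFEREREREREREREREREIiIiIiMzMzMzMzMzMzMxEREREUREREREREREREREREQiIiIiIjMzMzMzMzMzMzERERERRERERERERERERERERCIiIiIiMzMzMzMzMzMzMRERERFEREREREREREREREREIiIiIiIjMzMzMzMzMzMxEREREUREREREREREREREREQiIiIiIiIzMzMzMzMzMzERERERRERERERERERERERERCIiIiIiIjMzMzMzMzMzMRERERFEREREREREREREREREIiIiIiIiIzMzMzMzMzMzERERERREREREREREREREQREiIiIiIiIiMzMzMzMzMzMRERERERERFERERBERERERESIiIiIiIiIjMzMzMzMzMxERERERERERERERERERERERIiIiIiIiIiMzMzMzMzMzEREREREREREREREREREREREiIiIiIiIiIjMzMzMzMzMxERERERERERERERERERERESIiIiIiIiIiIzMzMzMzMzERERERERERERERERERERERIiIiIiIiIiIiMzMzMzMzMREREREREREREREREREREREiIiIiIiIiIiIiMzMzMzMRERERERERERERERERERERESIiIiIiIiIiIiIjMzMzMRERERERERERERERERERERERIiIiIiIiIiIiIiIzMzMREREREREREREREREREREREREiIiIiIiIiIiIiIiIzMxERERERERERERERERERERERESIiIiIiIiIiIiIiIiMxERERERERERERERERERERERERIiIiIiIiIiIiIiIiIlEREREREREREREREREREREREREiIiIiIiIiIiIiIiIiVRERERERERERERERERERERERESIiIiIiIiIiIiIiIiVVVRERERERERERERERERERERERIiIiIiIiIiIiIiIiJVVVUREREREREREREREREREREREiIiIiIiIiIiIiIiJVVVVVURERERERERERERERERERESIiIiIiIiIiIiIiJVVVVVVVERERERERERERERERERERIiIiIiIiIiIiIiIlVVVVVVVVEREREREREREREREREREiIiIiIiIiIiIiIlVVVVVVVVVRERERERERERERERERESIiIiIiIiIiIiIiVVVVVVVVVVVRERERERERERERERERIiIiIiIiIiIiIiVVVVVVVVVVVVUREREVEREREREREREiIiIiIiIiIiIiVVVVVVVVVVVVVVURFVVRERERERERESIiIiIiIiIiIiVVVVVVVVVVVVVVVVVVVVURERERERERIiIiIiIiIiIiVVVVVVVVVVVVVVVVVVVVVVEREREREREiIiIiIiIiIiVVVVVVVVVVVVVVVVVVVVVVZhERERERESIiIiIiIiIiIiVVVVVVVVVVVVVVVVVVVVZmYRERERERIiIiIiIiIiIiJVVVVVVVVVVVVVVVVVVWZmZmEREREREiIiIiIiIiIiIiVVVVVVVVVVVVVVVWZmZmZmZhERERESIiIiIiIiIiIiIlVVVVVVVVVVVVZmZmZmZmZmYRERERIiIiIiIiIiIiIiVVVVVVVVVVVWZmZmZmZmZmZhEREREiIiIiIiIiIiIiJVVVVVVVVVVWZmZmZmZmZmZmYRERESIiIiIiIiIiIiIiVVVVVVVVVmZmZmZmZmZmZmZmERERIiIiIiIiIiIiIiJVVVVVVVZmZmZmZmZmZmZmZmYREREiIiIiIiIiIiIiIlVVVVVVZmZmZmZmZmZmZmZmZmERESIiIiIiIiIiIiIiJVVVVWZmZmZmZmZmZmZmZmZmZhERIiIiIiIiIiIiIiIlVVVmZmZmZmZmZmZmZmZmZmZmEREiIiIiIiIiIiIiIiVWZmZmZmZmZmZmZmZmZmZmZmERESIiIiIiIiIiIiIndmZmZmZmZmZmZmZmZmZmZmZmERERIiIiIiJ3d3d3d3d3ZmZmZmZmZmZmZmZmZmZmZmEREREnd3d3d3d3d3d3d3dmZmZmZmZmZmZmZmZmZmZmEREREXd3d3d3d3d3d3d3d3ZmZmZmZmZmZmZmZmZmZmERERER"/>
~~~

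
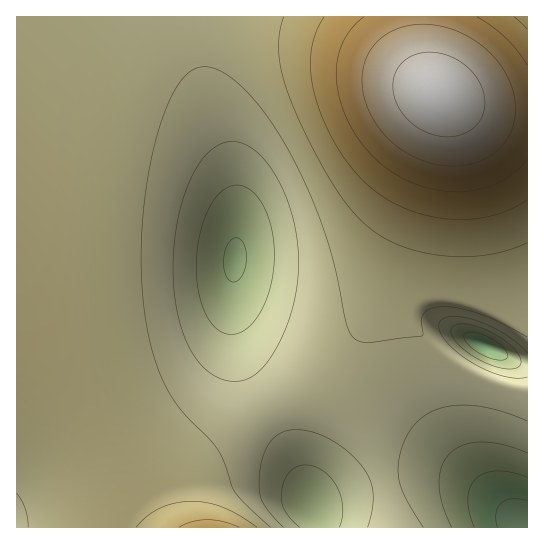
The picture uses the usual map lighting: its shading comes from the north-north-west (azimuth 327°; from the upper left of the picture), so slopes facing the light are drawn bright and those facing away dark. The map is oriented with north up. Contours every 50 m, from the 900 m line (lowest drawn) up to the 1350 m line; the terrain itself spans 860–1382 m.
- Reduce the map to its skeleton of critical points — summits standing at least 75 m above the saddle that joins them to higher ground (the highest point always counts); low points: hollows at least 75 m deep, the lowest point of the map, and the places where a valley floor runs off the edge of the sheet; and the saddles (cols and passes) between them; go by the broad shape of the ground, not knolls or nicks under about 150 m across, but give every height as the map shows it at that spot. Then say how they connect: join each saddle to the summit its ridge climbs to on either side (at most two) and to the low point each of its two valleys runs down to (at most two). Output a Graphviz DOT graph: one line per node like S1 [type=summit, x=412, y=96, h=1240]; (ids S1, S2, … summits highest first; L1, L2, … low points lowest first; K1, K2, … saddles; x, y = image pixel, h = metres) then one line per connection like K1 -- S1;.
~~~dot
graph terrain {
  S1 [type=summit, x=439, y=94, h=1382];
  S2 [type=summit, x=211, y=527, h=1228];
  L1 [type=low, x=527, y=527, h=860];
  L2 [type=low, x=486, y=346, h=910];
  L3 [type=low, x=235, y=261, h=942];
  L4 [type=low, x=311, y=506, h=964];
  L5 [type=low, x=527, y=17, h=1181];
  K1 [type=saddle, x=527, y=111, h=1278];
  K2 [type=saddle, x=186, y=33, h=1104];
  K3 [type=saddle, x=503, y=386, h=1075];
  K4 [type=saddle, x=265, y=407, h=1065];
  K5 [type=saddle, x=385, y=482, h=1055];
  K1 -- S1;
  K1 -- L2;
  K1 -- L5;
  K2 -- S1;
  K2 -- S2;
  K2 -- L3;
  K3 -- S1;
  K3 -- L1;
  K3 -- L2;
  K4 -- S1;
  K4 -- S2;
  K4 -- L3;
  K4 -- L4;
  K5 -- S1;
  K5 -- L1;
  K5 -- L4;
}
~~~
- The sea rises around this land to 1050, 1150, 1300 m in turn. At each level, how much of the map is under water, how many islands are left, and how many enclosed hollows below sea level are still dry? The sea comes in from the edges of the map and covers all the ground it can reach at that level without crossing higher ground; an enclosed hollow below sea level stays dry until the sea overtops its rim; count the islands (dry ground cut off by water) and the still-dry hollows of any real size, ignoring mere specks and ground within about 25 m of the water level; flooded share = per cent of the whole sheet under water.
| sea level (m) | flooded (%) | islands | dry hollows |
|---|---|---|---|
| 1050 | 10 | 0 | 1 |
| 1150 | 80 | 0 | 0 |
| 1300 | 94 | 1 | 0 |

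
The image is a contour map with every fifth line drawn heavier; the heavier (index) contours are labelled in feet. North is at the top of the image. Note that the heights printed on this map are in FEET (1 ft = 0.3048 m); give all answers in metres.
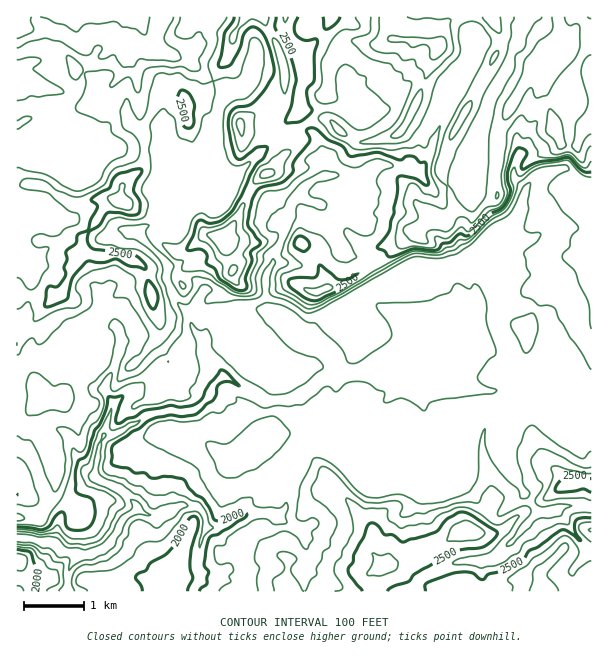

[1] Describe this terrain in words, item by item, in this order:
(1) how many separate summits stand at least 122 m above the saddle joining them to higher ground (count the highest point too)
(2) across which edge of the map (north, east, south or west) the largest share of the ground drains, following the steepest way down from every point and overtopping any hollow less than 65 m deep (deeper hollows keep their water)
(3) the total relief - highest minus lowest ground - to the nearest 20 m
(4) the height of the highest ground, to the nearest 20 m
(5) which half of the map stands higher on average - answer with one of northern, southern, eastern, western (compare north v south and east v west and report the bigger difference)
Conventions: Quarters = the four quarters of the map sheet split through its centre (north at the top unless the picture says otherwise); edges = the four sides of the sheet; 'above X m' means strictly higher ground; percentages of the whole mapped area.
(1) There are 2 summits with 122 m or more of prominence.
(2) Most of the ground drains across the western edge.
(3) The total relief is about 400 m.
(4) The highest point reaches roughly 900 m.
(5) On average the northern half of the map is the higher ground.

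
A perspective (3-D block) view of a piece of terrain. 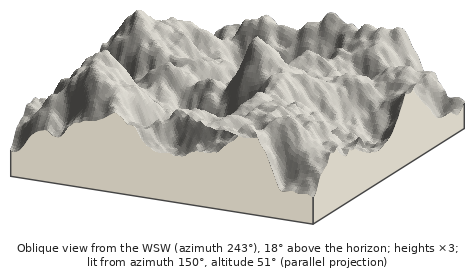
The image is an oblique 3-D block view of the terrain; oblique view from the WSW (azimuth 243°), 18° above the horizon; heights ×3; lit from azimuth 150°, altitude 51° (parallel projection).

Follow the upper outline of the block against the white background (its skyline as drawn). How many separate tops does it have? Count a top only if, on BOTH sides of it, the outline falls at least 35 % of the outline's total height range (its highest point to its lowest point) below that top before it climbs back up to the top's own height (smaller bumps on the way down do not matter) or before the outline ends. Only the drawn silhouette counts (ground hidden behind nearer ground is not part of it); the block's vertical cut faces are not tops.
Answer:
1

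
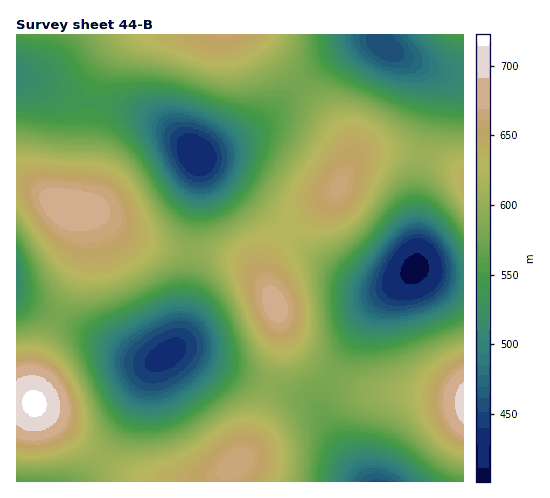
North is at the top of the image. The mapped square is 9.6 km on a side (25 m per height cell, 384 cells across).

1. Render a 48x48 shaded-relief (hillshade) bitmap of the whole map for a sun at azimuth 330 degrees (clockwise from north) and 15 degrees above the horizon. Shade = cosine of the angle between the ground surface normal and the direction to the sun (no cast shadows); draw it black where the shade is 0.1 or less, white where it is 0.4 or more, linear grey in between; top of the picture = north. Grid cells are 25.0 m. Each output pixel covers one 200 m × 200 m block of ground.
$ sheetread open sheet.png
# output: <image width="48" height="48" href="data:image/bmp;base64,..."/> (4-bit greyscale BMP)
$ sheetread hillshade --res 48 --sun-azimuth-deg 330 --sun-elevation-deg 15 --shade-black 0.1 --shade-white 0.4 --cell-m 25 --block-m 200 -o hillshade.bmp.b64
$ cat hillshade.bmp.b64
<image width="48" height="48" href="data:image/bmp;base64,Qk32BAAAAAAAAHYAAAAoAAAAMAAAADAAAAABAAQAAAAAAIAEAAATCwAAEwsAABAAAAAAAAAAAAAAABEREQAiIiIAMzMzAERERABVVVUAZmZmAHd3dwCIiIgAmZmZAKqqqgC7u7sAzMzMAN3d3QDu7u4A////ADM0RWeImZmqqZmYh2ZlVVVVVVVVVmZVRDMzRWeImqqqqqqZiHZmVVVVVERVVWZVRDMjNFZ4mru7u7uqmYd2ZlVVREREVVZVVDMiM0Z4q7zM3My7qpiHdmZVREREVWZmVUMyM0V4q8zd3d3Mu6mId3ZlVEREVmZ2ZVRDM0V4m8zd7u3dy7qYh3dmVVRVVnd3dmZUREVomrzd7u7t3LqpiHd2ZlVWZ3iIiIdlVVZomrzd7u7u3MupiId3d2Zmd4iZmZiHZmZ3iavN3u7u3cupiHd4iHd3iJmqqqqYd2Z3iaq83e7u3LqYd3d4iIiIiZqru7upiHd3eJqrzN3t3LqYdmd4iZmZmqq7zMy6mHd3d4mavM3dzLmHZmZ4maqqq7vMzdzLmHdmZneJq7zMy6l2VVVnmqu7u8zN3d3LqHZlVWZ4iau7u6h2VEVnirvMzM3d3t3LmHZVREVWeJqrqph2VEVnibvN3d3u7ty6mGVEMzRFZ4iaqZh2VEVWiavN3u7u7ty6h2VDMiM0RWeJmZh2ZVVWeJvN3u7+7ty5h1RDIiIjNFZ4iZiHZlVVZ5q83u//7suphlQzIiIiI0VniZmIdmVVZnirze7+7cupdlRDMiISI0VniJmYh2VVVWeJvN7u7cuYdmVEMyIiI0VniZmZiHZURFVoms3d3LqYdmVURDMiM0VniZqpmHZUQzRWeavMzKmYd2ZVVEQzRFZ4iZqpmHZUMiI0V4mru5mId2ZmVVREVWeImaqpmHZUMhESNWiaqpiHd2ZmZlVWZ3iaqqqZiHZUMhABI1Z4mYh3d3d2ZmZneJqru7qZiHZUMhAAEjVniHd3d3d3dmd3iavMzLqpiHZUMhAAASRWd3d3d3d3d3d4mrzd3cupiHdlQyEAASNGZ3iId3d3d3eIms3e7dy6mId2VDIQASNFZ4iIiIiIh3eIm83u7ty6qYiHZUMhEiNWd4mZmZmYiIiIms3u/u3LqpmIdlQyIjRWeJqqqqqpmIiImrze7u3MuqqZh2VDM0Vniaqru7uqqYiIiavN3t3Mu7qpmHZURFZ4mau7u7u7qpiIiJq8zd3My7u6mHZlVWeImru8zMzLupiHd4mqu8zMy7u6qYdmZniJq7vMzMzLuph3ZneJmqu7u7u6qZh3d4iaq7u7u8u7qph2ZmZniJqqu7u7qpmIiJmqu7u7u7u6qYdmVVVWZ4iZqru7qqmZmaqru7u7qqqpmHZlVERFVneJmqq7uqqqqqu7u7uqqpmYh2ZUREREVWZ4iaq7u7u7u7u7u6qqmZiHdlVEQzNERVZniJqru7u7u7u7u6qZmYh3ZVRDMzNERFVmeJmru7zMzMu7upmZmIh2VUQzM0REREVWd4mqu7zMzLu6qoiIiId2VUQzREREREVVZ3iaq7u7u7qpmXeIiId2ZURERFVVVVVVZneJmqq7uqmYiGd3d4d3ZlVVVVVVVVVVVmd4iZmamZiHd1Vmd3d3d2ZmZmZmZVVVVWZnd4iIiId2ZlVVZ3eHd3d3d3d2ZlVVVVZmd3eIiHdmVQ=="/>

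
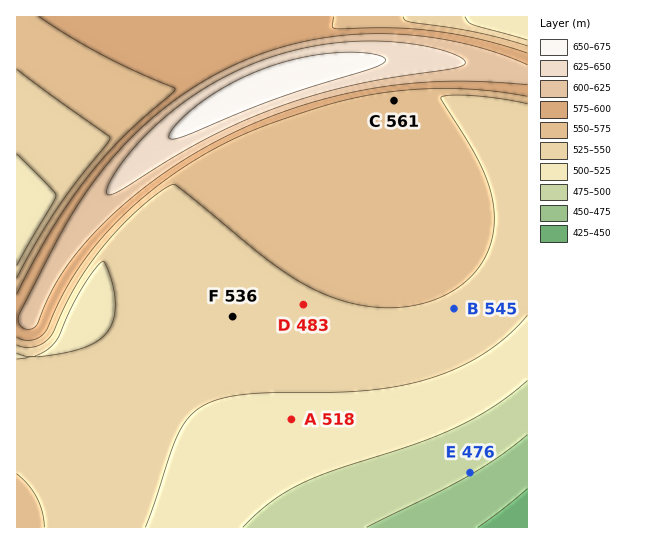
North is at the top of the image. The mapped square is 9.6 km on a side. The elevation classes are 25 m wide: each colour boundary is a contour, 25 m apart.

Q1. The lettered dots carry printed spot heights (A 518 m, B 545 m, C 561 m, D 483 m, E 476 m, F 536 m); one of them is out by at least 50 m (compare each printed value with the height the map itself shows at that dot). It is D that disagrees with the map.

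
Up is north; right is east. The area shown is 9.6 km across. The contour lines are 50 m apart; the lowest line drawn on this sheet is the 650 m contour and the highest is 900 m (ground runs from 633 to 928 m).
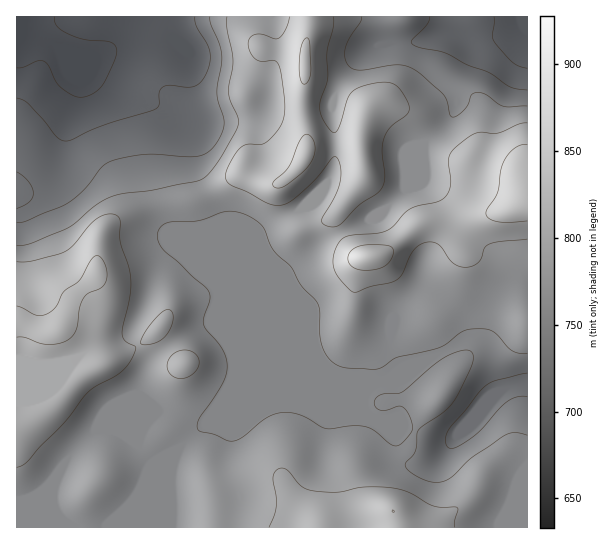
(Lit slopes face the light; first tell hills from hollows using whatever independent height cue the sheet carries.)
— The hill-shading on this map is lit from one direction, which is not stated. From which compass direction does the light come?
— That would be W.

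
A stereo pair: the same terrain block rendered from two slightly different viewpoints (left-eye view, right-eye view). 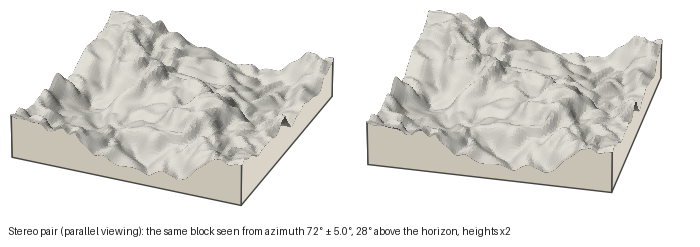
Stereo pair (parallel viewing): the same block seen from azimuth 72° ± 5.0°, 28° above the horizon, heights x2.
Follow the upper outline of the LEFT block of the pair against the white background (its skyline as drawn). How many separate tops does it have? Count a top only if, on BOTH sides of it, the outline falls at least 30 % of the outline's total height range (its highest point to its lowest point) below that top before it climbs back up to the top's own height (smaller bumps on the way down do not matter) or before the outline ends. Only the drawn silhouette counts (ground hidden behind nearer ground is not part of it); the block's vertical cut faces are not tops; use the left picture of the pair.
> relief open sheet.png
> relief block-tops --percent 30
1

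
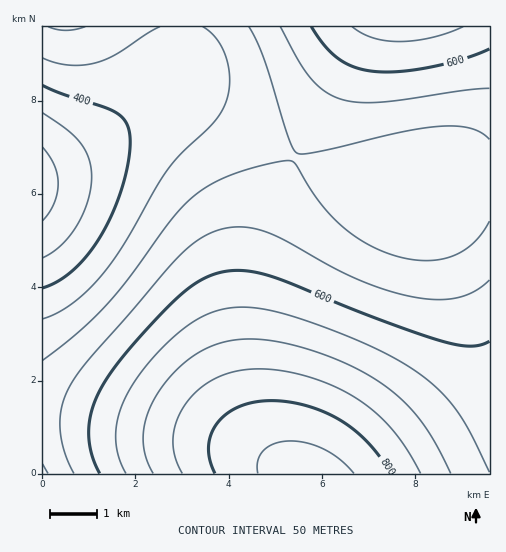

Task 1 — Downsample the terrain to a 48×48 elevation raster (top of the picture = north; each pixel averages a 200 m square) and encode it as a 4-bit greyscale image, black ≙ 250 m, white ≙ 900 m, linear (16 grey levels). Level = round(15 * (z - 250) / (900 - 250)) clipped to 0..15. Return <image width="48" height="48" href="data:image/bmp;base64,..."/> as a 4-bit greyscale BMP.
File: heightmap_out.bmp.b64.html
<image width="48" height="48" href="data:image/bmp;base64,Qk32BAAAAAAAAHYAAAAoAAAAMAAAADAAAAABAAQAAAAAAIAEAAATCwAAEwsAABAAAAAAAAAAAAAAABEREQAiIiIAMzMzAERERABVVVUAZmZmAHd3dwCIiIgAmZmZAKqqqgC7u7sAzMzMAN3d3QDu7u4A////AGZ3eImaqru8zN3e7u7u7u7u3d3Mu7qqqWZ3iImaqrvMzd3e7u7u7u7u3dzMu7qqmWd3iJmaq7vMzd3e7u7u7u7t3czLu6qqmWd3iJmaq7vMzd3d7u7u7u3d3MzLu6qpmWd3iJmaq7vMzd3d3u7u7d3dzMy7uqqpmWd3iJmaq7vMzN3d3d3d3d3czMu7qqqZmWd3iJmaqru8zM3d3d3d3d3MzLu7qqmZmWd3iImaqru8zMzd3d3d3MzMy7u6qqmZmWd3iImZqqu7zMzMzMzMzMzLu7qqqpmZmWd3eIiZqqu7vMzMzMzMzMu7u6qqqZmZmWZ3eIiZmqq7u7zMzMzMy7u7uqqpmZmZmGZnd4iJmaqru7u7u7u7u7u6qqqZmZmYiGZmd3iImZqqq7u7u7u7u6qqqpmZmZiIiGZmZ3eIiZmqqqu7u7u6qqqqmZmZiIiIiFVmZnd4iJmaqqqqqqqqqqqZmZmIiIiIiFVWZmd3iJmZqqqqqqqqqZmZmYiIiIiIiFVVZmZ3iImZmaqqqqqZmZmYiIiIiIiIiEVVVmZ3eIiJmZmZmZmZmZiIiIh3d3d3eERFVWZnd4iImZmZmZmZiIiIh3d3d3d3d0REVVZmd3iIiJmZmZiIiIiHd3d3d3d3dzNERVVmZ3eIiIiIiIiIiId3d3d2ZmZ3dzM0RFVWZnd4iIiIiIiIh3d3d2ZmZmZmdzMzREVVZmd3iIiIiIh3d3d2ZmZmZmZmZiIzNERVZmd3d4iIiHd3d3dmZmZmZmZmZiIjM0RVVmZ3d3d3d3d3d2ZmZmZVVVVmZiIiM0RFVWZnd3d3d3d3ZmZmZlVVVVVWZhIiMzREVWZmd3d3d3d2ZmZmVVVVVVVVZhEiIzREVVZmZnd3d3ZmZmZlVVVVVVVVVhEiIzNERVVmZmZmZmZmZmZVVVVVVVVVVRESIjNERVVWZmZmZmZmZmZVVVVVVVVVVRESIjM0RFVVZmZmZmZmZmVVVVVVVVVVVRESIjM0RFVVVmZmZmZmZmVVVVVVVVVVVRESIjM0REVVVWZmZmZmZmZVVVVVVVVVVREiIjM0RERVVVVmZmZmZmZlVVVVVVVVVREiIzMzRERVVVVVZmZmZmZmZVVVVVVVVhIiIzMzRERFVVVVVmZmZmZmZmZVVVVVZiIiMzMzREREVVVVVWZmZmZmZmZmZmZmZiIjMzM0RERERVVVVWZmZmZmZmZmZmZmZiMzMzM0RERERFVVVWZmZmZ3d2ZmZmZmZjMzMzREREREREVVVWZmZnd3d3d3d2ZmZjM0REREREREREVVVWZmd3d3d3d3d3d3dzRERERERERERERVVWZmd3d3eId3d3d3d0RERERERERERERVVmZnd3eIiIiIiIh3d0RFVEREREREREVVVmZnd4iIiIiIiIiIiFVVVVVEREREREVVVmZ3eIiIiZmZiIiIiFVVVVVVREREREVVVmZ3eIiJmZmZmZmYiFVVVVVVVERERFVVZmd3iImZmZmZmZmZmGZmZlVVVVRERVVVZmd4iImZmaqqqZmZmQ=="/>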